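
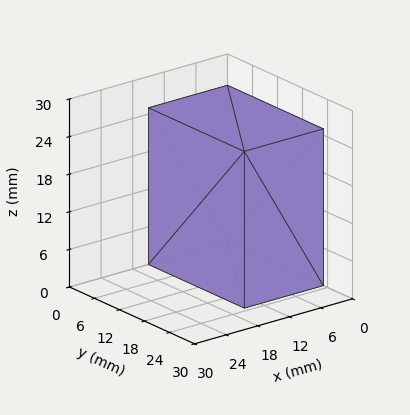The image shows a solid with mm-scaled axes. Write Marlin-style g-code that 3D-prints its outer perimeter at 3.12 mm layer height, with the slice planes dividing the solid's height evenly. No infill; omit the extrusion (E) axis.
Reading the render: the shape is a rectangular box, roughly 15 × 23 mm footprint and 25 mm tall (dimensions read to the nearest mm from the axis ticks). For the g-code, the solid's height is divided into equal slices at the stated Δz and each level perimeter traced with G1 moves after a G0 lift.

; perimeter-only toolpath
G21 ; units = mm
G90 ; absolute positioning
G28 ; home
; layer 1
G0 Z3.12
G0 X0.00 Y0.00
G1 X15.00 Y0.00
G1 X15.00 Y23.00
G1 X0.00 Y23.00
G1 X0.00 Y0.00
; layer 2
G0 Z6.25
G0 X0.00 Y0.00
G1 X15.00 Y0.00
G1 X15.00 Y23.00
G1 X0.00 Y23.00
G1 X0.00 Y0.00
; layer 3
G0 Z9.38
G0 X0.00 Y0.00
G1 X15.00 Y0.00
G1 X15.00 Y23.00
G1 X0.00 Y23.00
G1 X0.00 Y0.00
; layer 4
G0 Z12.50
G0 X0.00 Y0.00
G1 X15.00 Y0.00
G1 X15.00 Y23.00
G1 X0.00 Y23.00
G1 X0.00 Y0.00
; layer 5
G0 Z15.62
G0 X0.00 Y0.00
G1 X15.00 Y0.00
G1 X15.00 Y23.00
G1 X0.00 Y23.00
G1 X0.00 Y0.00
; layer 6
G0 Z18.75
G0 X0.00 Y0.00
G1 X15.00 Y0.00
G1 X15.00 Y23.00
G1 X0.00 Y23.00
G1 X0.00 Y0.00
; layer 7
G0 Z21.88
G0 X0.00 Y0.00
G1 X15.00 Y0.00
G1 X15.00 Y23.00
G1 X0.00 Y23.00
G1 X0.00 Y0.00
; layer 8
G0 Z25.00
G0 X0.00 Y0.00
G1 X15.00 Y0.00
G1 X15.00 Y23.00
G1 X0.00 Y23.00
G1 X0.00 Y0.00
M2 ; end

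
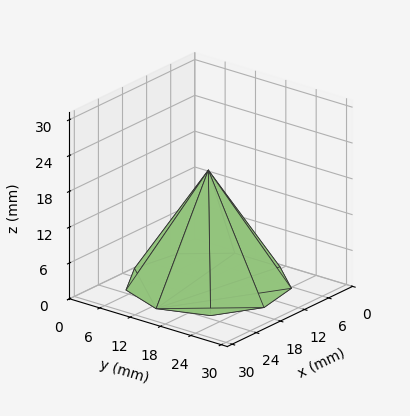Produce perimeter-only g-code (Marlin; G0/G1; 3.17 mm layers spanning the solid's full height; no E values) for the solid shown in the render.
Reading the render: the shape is a regular 9-sided pyramid, base circumscribed radius ≈ 13 mm, apex at z ≈ 19 mm (dimensions read to the nearest mm from the axis ticks). For the g-code, the solid's height is divided into equal slices at the stated Δz and each level perimeter traced with G1 moves after a G0 lift.

; perimeter-only toolpath
G21 ; units = mm
G90 ; absolute positioning
G28 ; home
; layer 1
G0 Z3.17
G0 X23.83 Y13.00
G1 X21.30 Y19.97
G1 X14.88 Y23.67
G1 X7.58 Y22.38
G1 X2.82 Y16.71
G1 X2.82 Y9.29
G1 X7.58 Y3.62
G1 X14.88 Y2.33
G1 X21.30 Y6.03
G1 X23.83 Y13.00
; layer 2
G0 Z6.33
G0 X21.67 Y13.00
G1 X19.64 Y18.57
G1 X14.51 Y21.53
G1 X8.67 Y20.51
G1 X4.85 Y15.97
G1 X4.85 Y10.03
G1 X8.67 Y5.49
G1 X14.51 Y4.47
G1 X19.64 Y7.43
G1 X21.67 Y13.00
; layer 3
G0 Z9.50
G0 X19.50 Y13.00
G1 X17.98 Y17.18
G1 X14.13 Y19.40
G1 X9.75 Y18.63
G1 X6.89 Y15.22
G1 X6.89 Y10.78
G1 X9.75 Y7.37
G1 X14.13 Y6.60
G1 X17.98 Y8.82
G1 X19.50 Y13.00
; layer 4
G0 Z12.67
G0 X17.33 Y13.00
G1 X16.32 Y15.79
G1 X13.75 Y17.27
G1 X10.83 Y16.75
G1 X8.93 Y14.48
G1 X8.93 Y11.52
G1 X10.83 Y9.25
G1 X13.75 Y8.73
G1 X16.32 Y10.21
G1 X17.33 Y13.00
; layer 5
G0 Z15.83
G0 X15.17 Y13.00
G1 X14.66 Y14.39
G1 X13.38 Y15.13
G1 X11.92 Y14.88
G1 X10.96 Y13.74
G1 X10.96 Y12.26
G1 X11.92 Y11.12
G1 X13.38 Y10.87
G1 X14.66 Y11.61
G1 X15.17 Y13.00
M2 ; end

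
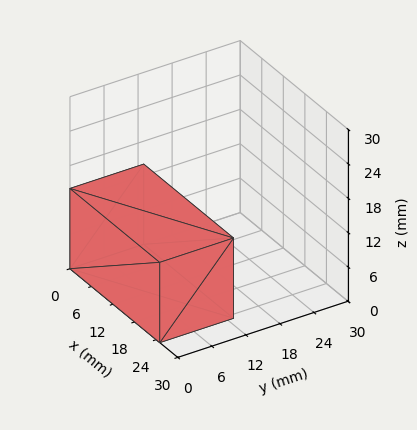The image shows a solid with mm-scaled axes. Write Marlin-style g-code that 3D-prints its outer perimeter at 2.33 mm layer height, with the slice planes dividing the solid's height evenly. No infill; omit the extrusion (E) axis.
Reading the render: the shape is a rectangular box, roughly 25 × 13 mm footprint and 14 mm tall (dimensions read to the nearest mm from the axis ticks). For the g-code, the solid's height is divided into equal slices at the stated Δz and each level perimeter traced with G1 moves after a G0 lift.

; perimeter-only toolpath
G21 ; units = mm
G90 ; absolute positioning
G28 ; home
; layer 1
G0 Z2.33
G0 X0.00 Y0.00
G1 X25.00 Y0.00
G1 X25.00 Y13.00
G1 X0.00 Y13.00
G1 X0.00 Y0.00
; layer 2
G0 Z4.67
G0 X0.00 Y0.00
G1 X25.00 Y0.00
G1 X25.00 Y13.00
G1 X0.00 Y13.00
G1 X0.00 Y0.00
; layer 3
G0 Z7.00
G0 X0.00 Y0.00
G1 X25.00 Y0.00
G1 X25.00 Y13.00
G1 X0.00 Y13.00
G1 X0.00 Y0.00
; layer 4
G0 Z9.33
G0 X0.00 Y0.00
G1 X25.00 Y0.00
G1 X25.00 Y13.00
G1 X0.00 Y13.00
G1 X0.00 Y0.00
; layer 5
G0 Z11.67
G0 X0.00 Y0.00
G1 X25.00 Y0.00
G1 X25.00 Y13.00
G1 X0.00 Y13.00
G1 X0.00 Y0.00
; layer 6
G0 Z14.00
G0 X0.00 Y0.00
G1 X25.00 Y0.00
G1 X25.00 Y13.00
G1 X0.00 Y13.00
G1 X0.00 Y0.00
M2 ; end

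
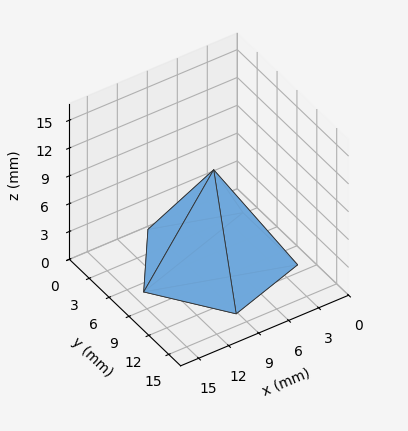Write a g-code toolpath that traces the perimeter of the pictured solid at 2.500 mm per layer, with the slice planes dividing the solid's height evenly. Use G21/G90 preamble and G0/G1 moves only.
Reading the render: the shape is a regular 5-sided pyramid, base circumscribed radius ≈ 7 mm, apex at z ≈ 10 mm (dimensions read to the nearest mm from the axis ticks). For the g-code, the solid's height is divided into equal slices at the stated Δz and each level perimeter traced with G1 moves after a G0 lift.

; perimeter-only toolpath
G21 ; units = mm
G90 ; absolute positioning
G28 ; home
; layer 1
G0 Z2.500
G0 X12.250 Y7.000
G1 X8.622 Y11.993
G1 X2.753 Y10.085
G1 X2.753 Y3.915
G1 X8.622 Y2.007
G1 X12.250 Y7.000
; layer 2
G0 Z5.000
G0 X10.500 Y7.000
G1 X8.082 Y10.329
G1 X4.168 Y9.057
G1 X4.168 Y4.943
G1 X8.082 Y3.671
G1 X10.500 Y7.000
; layer 3
G0 Z7.500
G0 X8.750 Y7.000
G1 X7.541 Y8.664
G1 X5.584 Y8.029
G1 X5.584 Y5.971
G1 X7.541 Y5.336
G1 X8.750 Y7.000
M2 ; end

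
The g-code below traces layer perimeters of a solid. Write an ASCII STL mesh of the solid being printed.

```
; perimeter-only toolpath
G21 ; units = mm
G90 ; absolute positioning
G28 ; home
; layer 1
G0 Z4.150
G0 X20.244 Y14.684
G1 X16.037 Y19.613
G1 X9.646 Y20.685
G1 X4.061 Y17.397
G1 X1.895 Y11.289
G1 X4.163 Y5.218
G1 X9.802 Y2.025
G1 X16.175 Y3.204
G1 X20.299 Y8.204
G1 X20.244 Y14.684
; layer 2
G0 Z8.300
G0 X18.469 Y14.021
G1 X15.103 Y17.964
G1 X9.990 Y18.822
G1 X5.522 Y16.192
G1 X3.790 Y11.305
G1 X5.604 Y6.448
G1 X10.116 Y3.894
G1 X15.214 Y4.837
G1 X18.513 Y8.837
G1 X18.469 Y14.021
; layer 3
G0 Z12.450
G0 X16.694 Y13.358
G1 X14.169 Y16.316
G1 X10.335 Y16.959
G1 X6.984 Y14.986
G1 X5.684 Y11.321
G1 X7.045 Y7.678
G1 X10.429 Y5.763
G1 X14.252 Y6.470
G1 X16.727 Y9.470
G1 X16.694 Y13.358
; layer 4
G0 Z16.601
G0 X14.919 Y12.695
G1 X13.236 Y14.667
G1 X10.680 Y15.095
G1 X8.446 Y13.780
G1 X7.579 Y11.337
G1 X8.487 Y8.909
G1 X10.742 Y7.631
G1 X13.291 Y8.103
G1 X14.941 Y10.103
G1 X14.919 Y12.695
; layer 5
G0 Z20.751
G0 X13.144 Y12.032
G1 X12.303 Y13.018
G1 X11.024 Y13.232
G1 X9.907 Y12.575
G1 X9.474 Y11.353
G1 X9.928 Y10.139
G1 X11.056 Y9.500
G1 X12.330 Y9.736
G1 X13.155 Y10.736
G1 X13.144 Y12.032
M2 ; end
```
solid part
  facet normal 0.0000 0.0000 -1.0000
    outer loop
      vertex 9.301 22.548 0.000
      vertex 16.970 21.262 0.000
      vertex 22.019 15.347 0.000
    endloop
  endfacet
  facet normal 0.0000 0.0000 -1.0000
    outer loop
      vertex 2.599 18.603 0.000
      vertex 9.301 22.548 0.000
      vertex 22.019 15.347 0.000
    endloop
  endfacet
  facet normal 0.0000 0.0000 -1.0000
    outer loop
      vertex 0.000 11.273 0.000
      vertex 2.599 18.603 0.000
      vertex 22.019 15.347 0.000
    endloop
  endfacet
  facet normal 0.0000 0.0000 -1.0000
    outer loop
      vertex 2.722 3.988 0.000
      vertex 0.000 11.273 0.000
      vertex 22.019 15.347 0.000
    endloop
  endfacet
  facet normal 0.0000 0.0000 -1.0000
    outer loop
      vertex 9.489 0.156 0.000
      vertex 2.722 3.988 0.000
      vertex 22.019 15.347 0.000
    endloop
  endfacet
  facet normal 0.0000 0.0000 -1.0000
    outer loop
      vertex 17.136 1.571 0.000
      vertex 9.489 0.156 0.000
      vertex 22.019 15.347 0.000
    endloop
  endfacet
  facet normal 0.0000 0.0000 -1.0000
    outer loop
      vertex 22.085 7.571 0.000
      vertex 17.136 1.571 0.000
      vertex 22.019 15.347 0.000
    endloop
  endfacet
  facet normal 0.6990 0.5966 0.3943
    outer loop
      vertex 22.019 15.347 0.000
      vertex 16.970 21.262 0.000
      vertex 11.369 11.369 24.901
    endloop
  endfacet
  facet normal 0.1520 0.9063 0.3943
    outer loop
      vertex 16.970 21.262 0.000
      vertex 9.301 22.548 0.000
      vertex 11.369 11.369 24.901
    endloop
  endfacet
  facet normal -0.4662 0.7920 0.3943
    outer loop
      vertex 9.301 22.548 0.000
      vertex 2.599 18.603 0.000
      vertex 11.369 11.369 24.901
    endloop
  endfacet
  facet normal -0.8662 0.3071 0.3943
    outer loop
      vertex 2.599 18.603 0.000
      vertex 0.000 11.273 0.000
      vertex 11.369 11.369 24.901
    endloop
  endfacet
  facet normal -0.8609 -0.3217 0.3943
    outer loop
      vertex 0.000 11.273 0.000
      vertex 2.722 3.988 0.000
      vertex 11.369 11.369 24.901
    endloop
  endfacet
  facet normal -0.4528 -0.7997 0.3943
    outer loop
      vertex 2.722 3.988 0.000
      vertex 9.489 0.156 0.000
      vertex 11.369 11.369 24.901
    endloop
  endfacet
  facet normal 0.1672 -0.9036 0.3943
    outer loop
      vertex 9.489 0.156 0.000
      vertex 17.136 1.571 0.000
      vertex 11.369 11.369 24.901
    endloop
  endfacet
  facet normal 0.7089 -0.5848 0.3943
    outer loop
      vertex 17.136 1.571 0.000
      vertex 22.085 7.571 0.000
      vertex 11.369 11.369 24.901
    endloop
  endfacet
  facet normal 0.9190 0.0078 0.3943
    outer loop
      vertex 22.085 7.571 0.000
      vertex 22.019 15.347 0.000
      vertex 11.369 11.369 24.901
    endloop
  endfacet
endsolid part

The G0 Z moves step by Δz≈4.150 mm. The G1 loops shrink linearly with z, so the solid tapers from its base footprint up to z≈24.9. Closing with a flat bottom cap and the tapered top and triangulating gives 16 facets — a regular 9-sided pyramid, base circumscribed radius ≈ 11.4 mm, apex at z ≈ 24.9 mm.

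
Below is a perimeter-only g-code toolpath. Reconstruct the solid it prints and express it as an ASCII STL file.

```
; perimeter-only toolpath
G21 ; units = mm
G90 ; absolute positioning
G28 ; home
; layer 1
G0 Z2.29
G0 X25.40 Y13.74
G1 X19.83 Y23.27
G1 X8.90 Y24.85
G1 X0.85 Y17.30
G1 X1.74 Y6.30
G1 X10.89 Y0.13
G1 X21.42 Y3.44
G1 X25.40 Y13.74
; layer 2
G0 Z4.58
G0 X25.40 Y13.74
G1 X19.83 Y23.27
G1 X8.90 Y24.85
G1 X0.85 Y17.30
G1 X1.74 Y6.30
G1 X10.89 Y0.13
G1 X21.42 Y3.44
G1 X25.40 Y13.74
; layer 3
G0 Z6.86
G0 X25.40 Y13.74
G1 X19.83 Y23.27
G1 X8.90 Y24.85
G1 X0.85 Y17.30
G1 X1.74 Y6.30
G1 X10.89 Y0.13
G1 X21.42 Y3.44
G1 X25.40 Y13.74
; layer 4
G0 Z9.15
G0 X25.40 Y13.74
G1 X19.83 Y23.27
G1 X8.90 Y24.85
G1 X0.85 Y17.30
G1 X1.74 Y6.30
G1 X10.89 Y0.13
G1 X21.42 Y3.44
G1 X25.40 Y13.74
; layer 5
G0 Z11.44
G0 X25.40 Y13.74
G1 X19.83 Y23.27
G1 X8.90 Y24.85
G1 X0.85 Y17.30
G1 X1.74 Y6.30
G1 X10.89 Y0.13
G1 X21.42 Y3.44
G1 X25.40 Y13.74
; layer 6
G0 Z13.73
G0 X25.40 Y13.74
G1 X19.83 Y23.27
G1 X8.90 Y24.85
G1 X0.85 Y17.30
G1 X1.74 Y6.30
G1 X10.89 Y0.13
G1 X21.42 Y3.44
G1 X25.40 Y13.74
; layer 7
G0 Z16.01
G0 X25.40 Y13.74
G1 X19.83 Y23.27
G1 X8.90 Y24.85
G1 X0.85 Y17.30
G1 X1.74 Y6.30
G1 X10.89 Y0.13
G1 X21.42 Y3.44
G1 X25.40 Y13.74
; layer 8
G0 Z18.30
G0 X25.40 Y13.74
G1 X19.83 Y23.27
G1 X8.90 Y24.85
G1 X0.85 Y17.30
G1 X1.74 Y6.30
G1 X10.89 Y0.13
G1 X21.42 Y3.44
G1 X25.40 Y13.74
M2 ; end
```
solid part
  facet normal 0.0000 0.0000 -1.0000
    outer loop
      vertex 8.90 24.85 0.00
      vertex 19.83 23.27 0.00
      vertex 25.40 13.74 0.00
    endloop
  endfacet
  facet normal 0.0000 0.0000 -1.0000
    outer loop
      vertex 0.85 17.30 0.00
      vertex 8.90 24.85 0.00
      vertex 25.40 13.74 0.00
    endloop
  endfacet
  facet normal 0.0000 0.0000 -1.0000
    outer loop
      vertex 1.74 6.30 0.00
      vertex 0.85 17.30 0.00
      vertex 25.40 13.74 0.00
    endloop
  endfacet
  facet normal 0.0000 0.0000 -1.0000
    outer loop
      vertex 10.89 0.13 0.00
      vertex 1.74 6.30 0.00
      vertex 25.40 13.74 0.00
    endloop
  endfacet
  facet normal 0.0000 0.0000 -1.0000
    outer loop
      vertex 21.42 3.44 0.00
      vertex 10.89 0.13 0.00
      vertex 25.40 13.74 0.00
    endloop
  endfacet
  facet normal 0.0000 0.0000 1.0000
    outer loop
      vertex 25.40 13.74 18.30
      vertex 19.83 23.27 18.30
      vertex 8.90 24.85 18.30
    endloop
  endfacet
  facet normal 0.0000 0.0000 1.0000
    outer loop
      vertex 25.40 13.74 18.30
      vertex 8.90 24.85 18.30
      vertex 0.85 17.30 18.30
    endloop
  endfacet
  facet normal 0.0000 0.0000 1.0000
    outer loop
      vertex 25.40 13.74 18.30
      vertex 0.85 17.30 18.30
      vertex 1.74 6.30 18.30
    endloop
  endfacet
  facet normal 0.0000 0.0000 1.0000
    outer loop
      vertex 25.40 13.74 18.30
      vertex 1.74 6.30 18.30
      vertex 10.89 0.13 18.30
    endloop
  endfacet
  facet normal 0.0000 0.0000 1.0000
    outer loop
      vertex 25.40 13.74 18.30
      vertex 10.89 0.13 18.30
      vertex 21.42 3.44 18.30
    endloop
  endfacet
  facet normal 0.8634 0.5046 0.0000
    outer loop
      vertex 25.40 13.74 0.00
      vertex 19.83 23.27 0.00
      vertex 19.83 23.27 18.30
    endloop
  endfacet
  facet normal 0.8634 0.5046 0.0000
    outer loop
      vertex 25.40 13.74 0.00
      vertex 19.83 23.27 18.30
      vertex 25.40 13.74 18.30
    endloop
  endfacet
  facet normal 0.1431 0.9897 0.0000
    outer loop
      vertex 19.83 23.27 0.00
      vertex 8.90 24.85 0.00
      vertex 8.90 24.85 18.30
    endloop
  endfacet
  facet normal 0.1431 0.9897 0.0000
    outer loop
      vertex 19.83 23.27 0.00
      vertex 8.90 24.85 18.30
      vertex 19.83 23.27 18.30
    endloop
  endfacet
  facet normal -0.6841 0.7294 0.0000
    outer loop
      vertex 8.90 24.85 0.00
      vertex 0.85 17.30 0.00
      vertex 0.85 17.30 18.30
    endloop
  endfacet
  facet normal -0.6841 0.7294 0.0000
    outer loop
      vertex 8.90 24.85 0.00
      vertex 0.85 17.30 18.30
      vertex 8.90 24.85 18.30
    endloop
  endfacet
  facet normal -0.9967 -0.0806 0.0000
    outer loop
      vertex 0.85 17.30 0.00
      vertex 1.74 6.30 0.00
      vertex 1.74 6.30 18.30
    endloop
  endfacet
  facet normal -0.9967 -0.0806 0.0000
    outer loop
      vertex 0.85 17.30 0.00
      vertex 1.74 6.30 18.30
      vertex 0.85 17.30 18.30
    endloop
  endfacet
  facet normal -0.5591 -0.8291 0.0000
    outer loop
      vertex 1.74 6.30 0.00
      vertex 10.89 0.13 0.00
      vertex 10.89 0.13 18.30
    endloop
  endfacet
  facet normal -0.5591 -0.8291 0.0000
    outer loop
      vertex 1.74 6.30 0.00
      vertex 10.89 0.13 18.30
      vertex 1.74 6.30 18.30
    endloop
  endfacet
  facet normal 0.2999 -0.9540 0.0000
    outer loop
      vertex 10.89 0.13 0.00
      vertex 21.42 3.44 0.00
      vertex 21.42 3.44 18.30
    endloop
  endfacet
  facet normal 0.2999 -0.9540 0.0000
    outer loop
      vertex 10.89 0.13 0.00
      vertex 21.42 3.44 18.30
      vertex 10.89 0.13 18.30
    endloop
  endfacet
  facet normal 0.9328 -0.3604 0.0000
    outer loop
      vertex 21.42 3.44 0.00
      vertex 25.40 13.74 0.00
      vertex 25.40 13.74 18.30
    endloop
  endfacet
  facet normal 0.9328 -0.3604 0.0000
    outer loop
      vertex 21.42 3.44 0.00
      vertex 25.40 13.74 18.30
      vertex 21.42 3.44 18.30
    endloop
  endfacet
endsolid part

The G0 Z moves step by Δz≈2.29 mm. Every layer's G1 loop is the same polygon, so the solid is a straight extrusion of it from z=0 to z≈18.3. Closing with flat bottom and top caps and triangulating gives 24 facets — a regular 7-sided prism (a cylinder approximated with 7 flat sides), circumscribed radius ≈ 12.7 mm, height ≈ 18.3 mm.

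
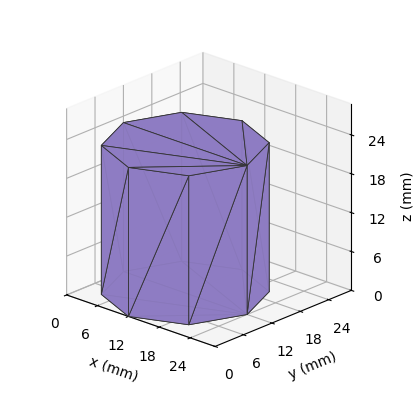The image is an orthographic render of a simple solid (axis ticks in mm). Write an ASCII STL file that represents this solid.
Reading the render: the shape is a regular 8-sided prism (a cylinder approximated with 8 flat sides), circumscribed radius ≈ 12 mm, height ≈ 23 mm (dimensions read to the nearest mm from the axis ticks). For the STL, each face is triangulated and given an outward normal.

solid part
  facet normal 0.0000 0.0000 -1.0000
    outer loop
      vertex 12.00 24.00 0.00
      vertex 20.49 20.49 0.00
      vertex 24.00 12.00 0.00
    endloop
  endfacet
  facet normal 0.0000 0.0000 -1.0000
    outer loop
      vertex 3.51 20.49 0.00
      vertex 12.00 24.00 0.00
      vertex 24.00 12.00 0.00
    endloop
  endfacet
  facet normal 0.0000 0.0000 -1.0000
    outer loop
      vertex 0.00 12.00 0.00
      vertex 3.51 20.49 0.00
      vertex 24.00 12.00 0.00
    endloop
  endfacet
  facet normal 0.0000 0.0000 -1.0000
    outer loop
      vertex 3.51 3.51 0.00
      vertex 0.00 12.00 0.00
      vertex 24.00 12.00 0.00
    endloop
  endfacet
  facet normal 0.0000 0.0000 -1.0000
    outer loop
      vertex 12.00 0.00 0.00
      vertex 3.51 3.51 0.00
      vertex 24.00 12.00 0.00
    endloop
  endfacet
  facet normal 0.0000 0.0000 -1.0000
    outer loop
      vertex 20.49 3.51 0.00
      vertex 12.00 0.00 0.00
      vertex 24.00 12.00 0.00
    endloop
  endfacet
  facet normal 0.0000 0.0000 1.0000
    outer loop
      vertex 24.00 12.00 23.00
      vertex 20.49 20.49 23.00
      vertex 12.00 24.00 23.00
    endloop
  endfacet
  facet normal 0.0000 0.0000 1.0000
    outer loop
      vertex 24.00 12.00 23.00
      vertex 12.00 24.00 23.00
      vertex 3.51 20.49 23.00
    endloop
  endfacet
  facet normal 0.0000 0.0000 1.0000
    outer loop
      vertex 24.00 12.00 23.00
      vertex 3.51 20.49 23.00
      vertex 0.00 12.00 23.00
    endloop
  endfacet
  facet normal 0.0000 0.0000 1.0000
    outer loop
      vertex 24.00 12.00 23.00
      vertex 0.00 12.00 23.00
      vertex 3.51 3.51 23.00
    endloop
  endfacet
  facet normal 0.0000 0.0000 1.0000
    outer loop
      vertex 24.00 12.00 23.00
      vertex 3.51 3.51 23.00
      vertex 12.00 0.00 23.00
    endloop
  endfacet
  facet normal 0.0000 0.0000 1.0000
    outer loop
      vertex 24.00 12.00 23.00
      vertex 12.00 0.00 23.00
      vertex 20.49 3.51 23.00
    endloop
  endfacet
  facet normal 0.9241 0.3821 0.0000
    outer loop
      vertex 24.00 12.00 0.00
      vertex 20.49 20.49 0.00
      vertex 20.49 20.49 23.00
    endloop
  endfacet
  facet normal 0.9241 0.3821 0.0000
    outer loop
      vertex 24.00 12.00 0.00
      vertex 20.49 20.49 23.00
      vertex 24.00 12.00 23.00
    endloop
  endfacet
  facet normal 0.3821 0.9241 0.0000
    outer loop
      vertex 20.49 20.49 0.00
      vertex 12.00 24.00 0.00
      vertex 12.00 24.00 23.00
    endloop
  endfacet
  facet normal 0.3821 0.9241 0.0000
    outer loop
      vertex 20.49 20.49 0.00
      vertex 12.00 24.00 23.00
      vertex 20.49 20.49 23.00
    endloop
  endfacet
  facet normal -0.3821 0.9241 0.0000
    outer loop
      vertex 12.00 24.00 0.00
      vertex 3.51 20.49 0.00
      vertex 3.51 20.49 23.00
    endloop
  endfacet
  facet normal -0.3821 0.9241 0.0000
    outer loop
      vertex 12.00 24.00 0.00
      vertex 3.51 20.49 23.00
      vertex 12.00 24.00 23.00
    endloop
  endfacet
  facet normal -0.9241 0.3821 0.0000
    outer loop
      vertex 3.51 20.49 0.00
      vertex 0.00 12.00 0.00
      vertex 0.00 12.00 23.00
    endloop
  endfacet
  facet normal -0.9241 0.3821 0.0000
    outer loop
      vertex 3.51 20.49 0.00
      vertex 0.00 12.00 23.00
      vertex 3.51 20.49 23.00
    endloop
  endfacet
  facet normal -0.9241 -0.3821 0.0000
    outer loop
      vertex 0.00 12.00 0.00
      vertex 3.51 3.51 0.00
      vertex 3.51 3.51 23.00
    endloop
  endfacet
  facet normal -0.9241 -0.3821 0.0000
    outer loop
      vertex 0.00 12.00 0.00
      vertex 3.51 3.51 23.00
      vertex 0.00 12.00 23.00
    endloop
  endfacet
  facet normal -0.3821 -0.9241 0.0000
    outer loop
      vertex 3.51 3.51 0.00
      vertex 12.00 0.00 0.00
      vertex 12.00 0.00 23.00
    endloop
  endfacet
  facet normal -0.3821 -0.9241 0.0000
    outer loop
      vertex 3.51 3.51 0.00
      vertex 12.00 0.00 23.00
      vertex 3.51 3.51 23.00
    endloop
  endfacet
  facet normal 0.3821 -0.9241 0.0000
    outer loop
      vertex 12.00 0.00 0.00
      vertex 20.49 3.51 0.00
      vertex 20.49 3.51 23.00
    endloop
  endfacet
  facet normal 0.3821 -0.9241 0.0000
    outer loop
      vertex 12.00 0.00 0.00
      vertex 20.49 3.51 23.00
      vertex 12.00 0.00 23.00
    endloop
  endfacet
  facet normal 0.9241 -0.3821 0.0000
    outer loop
      vertex 20.49 3.51 0.00
      vertex 24.00 12.00 0.00
      vertex 24.00 12.00 23.00
    endloop
  endfacet
  facet normal 0.9241 -0.3821 0.0000
    outer loop
      vertex 20.49 3.51 0.00
      vertex 24.00 12.00 23.00
      vertex 20.49 3.51 23.00
    endloop
  endfacet
endsolid part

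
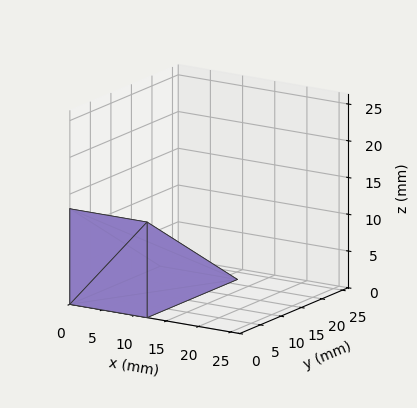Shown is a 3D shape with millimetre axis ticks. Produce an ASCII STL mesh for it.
Reading the render: the shape is a wedge (ramp): 12 × 22 mm base, rising to 13 mm along the y=0 edge and sloping linearly to z=0 at y=22 (dimensions read to the nearest mm from the axis ticks). For the STL, each face is triangulated and given an outward normal.

solid part
  facet normal 0.0000 0.0000 -1.0000
    outer loop
      vertex 12.00 22.00 0.00
      vertex 12.00 0.00 0.00
      vertex 0.00 0.00 0.00
    endloop
  endfacet
  facet normal 0.0000 0.0000 -1.0000
    outer loop
      vertex 0.00 22.00 0.00
      vertex 12.00 22.00 0.00
      vertex 0.00 0.00 0.00
    endloop
  endfacet
  facet normal 0.0000 -1.0000 0.0000
    outer loop
      vertex 0.00 0.00 0.00
      vertex 12.00 0.00 0.00
      vertex 12.00 0.00 13.00
    endloop
  endfacet
  facet normal 0.0000 -1.0000 0.0000
    outer loop
      vertex 0.00 0.00 0.00
      vertex 12.00 0.00 13.00
      vertex 0.00 0.00 13.00
    endloop
  endfacet
  facet normal 0.0000 0.5087 0.8609
    outer loop
      vertex 0.00 0.00 13.00
      vertex 12.00 0.00 13.00
      vertex 12.00 22.00 0.00
    endloop
  endfacet
  facet normal 0.0000 0.5087 0.8609
    outer loop
      vertex 0.00 0.00 13.00
      vertex 12.00 22.00 0.00
      vertex 0.00 22.00 0.00
    endloop
  endfacet
  facet normal -1.0000 0.0000 0.0000
    outer loop
      vertex 0.00 0.00 13.00
      vertex 0.00 22.00 0.00
      vertex 0.00 0.00 0.00
    endloop
  endfacet
  facet normal 1.0000 0.0000 0.0000
    outer loop
      vertex 12.00 0.00 0.00
      vertex 12.00 22.00 0.00
      vertex 12.00 0.00 13.00
    endloop
  endfacet
endsolid part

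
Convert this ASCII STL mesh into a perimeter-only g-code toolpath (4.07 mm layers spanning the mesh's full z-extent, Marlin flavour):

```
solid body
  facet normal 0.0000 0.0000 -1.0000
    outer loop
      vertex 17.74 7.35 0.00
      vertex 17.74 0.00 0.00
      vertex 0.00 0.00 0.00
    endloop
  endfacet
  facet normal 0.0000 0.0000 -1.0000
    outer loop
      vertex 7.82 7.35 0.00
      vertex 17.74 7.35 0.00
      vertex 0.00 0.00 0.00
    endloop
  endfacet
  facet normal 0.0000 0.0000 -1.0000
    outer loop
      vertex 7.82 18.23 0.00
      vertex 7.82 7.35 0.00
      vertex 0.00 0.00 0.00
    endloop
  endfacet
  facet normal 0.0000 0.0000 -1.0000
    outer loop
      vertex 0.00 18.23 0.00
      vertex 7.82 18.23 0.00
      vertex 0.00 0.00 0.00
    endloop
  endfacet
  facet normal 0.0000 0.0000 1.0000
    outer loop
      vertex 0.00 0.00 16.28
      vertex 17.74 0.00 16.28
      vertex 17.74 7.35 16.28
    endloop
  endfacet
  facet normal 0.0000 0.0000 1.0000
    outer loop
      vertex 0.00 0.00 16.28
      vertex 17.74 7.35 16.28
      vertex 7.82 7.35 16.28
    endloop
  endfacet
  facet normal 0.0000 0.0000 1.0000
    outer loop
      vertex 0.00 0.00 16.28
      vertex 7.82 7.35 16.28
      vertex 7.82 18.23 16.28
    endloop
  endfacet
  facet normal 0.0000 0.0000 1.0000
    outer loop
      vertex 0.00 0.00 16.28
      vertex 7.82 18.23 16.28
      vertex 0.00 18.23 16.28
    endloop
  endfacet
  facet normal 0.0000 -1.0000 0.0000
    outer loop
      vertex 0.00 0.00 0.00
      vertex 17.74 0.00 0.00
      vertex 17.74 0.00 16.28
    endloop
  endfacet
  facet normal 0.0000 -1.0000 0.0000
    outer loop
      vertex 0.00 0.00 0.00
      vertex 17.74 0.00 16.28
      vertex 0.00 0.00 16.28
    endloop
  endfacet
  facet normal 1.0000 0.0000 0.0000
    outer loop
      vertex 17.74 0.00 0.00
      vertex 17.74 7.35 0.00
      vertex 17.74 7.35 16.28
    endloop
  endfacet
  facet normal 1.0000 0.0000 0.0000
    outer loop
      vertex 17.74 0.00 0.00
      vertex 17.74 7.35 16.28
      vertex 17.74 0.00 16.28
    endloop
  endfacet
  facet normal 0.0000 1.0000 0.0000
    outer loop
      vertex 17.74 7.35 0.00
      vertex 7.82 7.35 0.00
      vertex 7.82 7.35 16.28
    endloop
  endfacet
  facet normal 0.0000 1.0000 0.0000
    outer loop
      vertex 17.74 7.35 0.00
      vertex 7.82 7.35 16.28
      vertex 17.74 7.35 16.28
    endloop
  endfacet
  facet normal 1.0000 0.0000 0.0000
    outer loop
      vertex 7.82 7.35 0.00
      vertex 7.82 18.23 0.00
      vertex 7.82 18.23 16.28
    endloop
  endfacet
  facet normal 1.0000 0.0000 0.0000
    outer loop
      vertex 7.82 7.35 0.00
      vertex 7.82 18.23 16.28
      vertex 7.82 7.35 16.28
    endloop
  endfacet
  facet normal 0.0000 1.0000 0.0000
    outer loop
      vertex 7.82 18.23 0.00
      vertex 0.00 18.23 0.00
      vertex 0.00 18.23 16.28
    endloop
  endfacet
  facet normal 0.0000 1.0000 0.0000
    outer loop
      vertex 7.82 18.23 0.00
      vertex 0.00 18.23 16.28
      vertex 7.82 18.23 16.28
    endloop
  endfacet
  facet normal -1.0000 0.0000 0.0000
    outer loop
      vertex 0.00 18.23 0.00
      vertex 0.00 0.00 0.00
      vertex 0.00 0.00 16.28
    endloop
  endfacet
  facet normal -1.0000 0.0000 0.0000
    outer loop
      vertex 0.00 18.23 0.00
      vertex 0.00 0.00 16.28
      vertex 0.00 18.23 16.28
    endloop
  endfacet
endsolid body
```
; perimeter-only toolpath
G21 ; units = mm
G90 ; absolute positioning
G28 ; home
; layer 1
G0 Z4.07
G0 X0.00 Y0.00
G1 X17.74 Y0.00
G1 X17.74 Y7.35
G1 X7.82 Y7.35
G1 X7.82 Y18.23
G1 X0.00 Y18.23
G1 X0.00 Y0.00
; layer 2
G0 Z8.14
G0 X0.00 Y0.00
G1 X17.74 Y0.00
G1 X17.74 Y7.35
G1 X7.82 Y7.35
G1 X7.82 Y18.23
G1 X0.00 Y18.23
G1 X0.00 Y0.00
; layer 3
G0 Z12.21
G0 X0.00 Y0.00
G1 X17.74 Y0.00
G1 X17.74 Y7.35
G1 X7.82 Y7.35
G1 X7.82 Y18.23
G1 X0.00 Y18.23
G1 X0.00 Y0.00
; layer 4
G0 Z16.28
G0 X0.00 Y0.00
G1 X17.74 Y0.00
G1 X17.74 Y7.35
G1 X7.82 Y7.35
G1 X7.82 Y18.23
G1 X0.00 Y18.23
G1 X0.00 Y0.00
M2 ; end

The solid is an L-shaped prism: outer 17.7 × 18.2 mm, arm thicknesses ≈ 7.35 mm (horizontal) and 7.82 mm (vertical), extruded 16.3 mm in z. Slicing at Δz = 4.07 mm — 4 equal slices spanning the solid's height, so layer i sits at z = i·h/4 — gives 4 non-empty perimeters. Each is a 6-segment closed polygon; G0 lifts to the layer z and rapids to the start vertex, then G1 traces the edges.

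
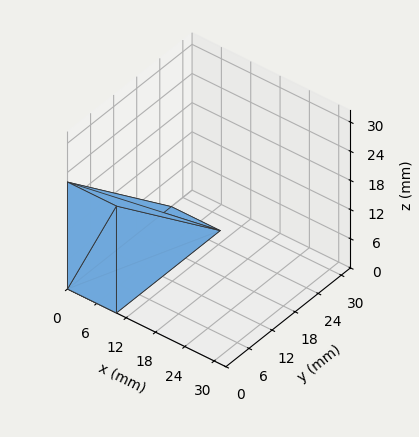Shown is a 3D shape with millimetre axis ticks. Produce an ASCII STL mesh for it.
Reading the render: the shape is a wedge (ramp): 10 × 27 mm base, rising to 22 mm along the y=0 edge and sloping linearly to z=0 at y=27 (dimensions read to the nearest mm from the axis ticks). For the STL, each face is triangulated and given an outward normal.

solid part
  facet normal 0.0000 0.0000 -1.0000
    outer loop
      vertex 10.000 27.000 0.000
      vertex 10.000 0.000 0.000
      vertex 0.000 0.000 0.000
    endloop
  endfacet
  facet normal 0.0000 0.0000 -1.0000
    outer loop
      vertex 0.000 27.000 0.000
      vertex 10.000 27.000 0.000
      vertex 0.000 0.000 0.000
    endloop
  endfacet
  facet normal 0.0000 -1.0000 0.0000
    outer loop
      vertex 0.000 0.000 0.000
      vertex 10.000 0.000 0.000
      vertex 10.000 0.000 22.000
    endloop
  endfacet
  facet normal 0.0000 -1.0000 0.0000
    outer loop
      vertex 0.000 0.000 0.000
      vertex 10.000 0.000 22.000
      vertex 0.000 0.000 22.000
    endloop
  endfacet
  facet normal 0.0000 0.6317 0.7752
    outer loop
      vertex 0.000 0.000 22.000
      vertex 10.000 0.000 22.000
      vertex 10.000 27.000 0.000
    endloop
  endfacet
  facet normal 0.0000 0.6317 0.7752
    outer loop
      vertex 0.000 0.000 22.000
      vertex 10.000 27.000 0.000
      vertex 0.000 27.000 0.000
    endloop
  endfacet
  facet normal -1.0000 0.0000 0.0000
    outer loop
      vertex 0.000 0.000 22.000
      vertex 0.000 27.000 0.000
      vertex 0.000 0.000 0.000
    endloop
  endfacet
  facet normal 1.0000 0.0000 0.0000
    outer loop
      vertex 10.000 0.000 0.000
      vertex 10.000 27.000 0.000
      vertex 10.000 0.000 22.000
    endloop
  endfacet
endsolid part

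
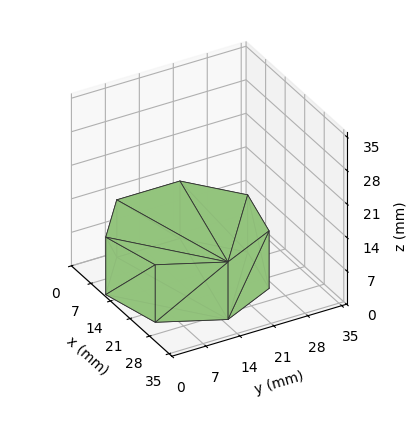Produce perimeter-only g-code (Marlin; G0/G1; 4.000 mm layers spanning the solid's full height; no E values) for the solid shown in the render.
Reading the render: the shape is a regular 7-sided prism (a cylinder approximated with 7 flat sides), circumscribed radius ≈ 15 mm, height ≈ 12 mm (dimensions read to the nearest mm from the axis ticks). For the g-code, the solid's height is divided into equal slices at the stated Δz and each level perimeter traced with G1 moves after a G0 lift.

; perimeter-only toolpath
G21 ; units = mm
G90 ; absolute positioning
G28 ; home
; layer 1
G0 Z4.000
G0 X30.000 Y15.000
G1 X24.352 Y26.727
G1 X11.662 Y29.624
G1 X1.485 Y21.508
G1 X1.485 Y8.492
G1 X11.662 Y0.376
G1 X24.352 Y3.273
G1 X30.000 Y15.000
; layer 2
G0 Z8.000
G0 X30.000 Y15.000
G1 X24.352 Y26.727
G1 X11.662 Y29.624
G1 X1.485 Y21.508
G1 X1.485 Y8.492
G1 X11.662 Y0.376
G1 X24.352 Y3.273
G1 X30.000 Y15.000
; layer 3
G0 Z12.000
G0 X30.000 Y15.000
G1 X24.352 Y26.727
G1 X11.662 Y29.624
G1 X1.485 Y21.508
G1 X1.485 Y8.492
G1 X11.662 Y0.376
G1 X24.352 Y3.273
G1 X30.000 Y15.000
M2 ; end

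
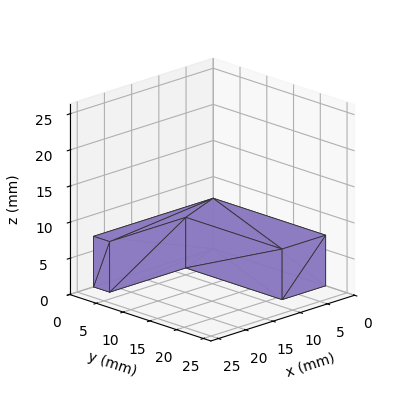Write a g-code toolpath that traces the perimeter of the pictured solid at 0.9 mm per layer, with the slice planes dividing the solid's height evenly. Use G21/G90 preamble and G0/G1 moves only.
Reading the render: the shape is an L-shaped prism: outer 22 × 21 mm, arm thicknesses ≈ 3 mm (horizontal) and 8 mm (vertical), extruded 7 mm in z (dimensions read to the nearest mm from the axis ticks). For the g-code, the solid's height is divided into equal slices at the stated Δz and each level perimeter traced with G1 moves after a G0 lift.

; perimeter-only toolpath
G21 ; units = mm
G90 ; absolute positioning
G28 ; home
; layer 1
G0 Z0.9
G0 X0.0 Y0.0
G1 X22.0 Y0.0
G1 X22.0 Y3.0
G1 X8.0 Y3.0
G1 X8.0 Y21.0
G1 X0.0 Y21.0
G1 X0.0 Y0.0
; layer 2
G0 Z1.8
G0 X0.0 Y0.0
G1 X22.0 Y0.0
G1 X22.0 Y3.0
G1 X8.0 Y3.0
G1 X8.0 Y21.0
G1 X0.0 Y21.0
G1 X0.0 Y0.0
; layer 3
G0 Z2.6
G0 X0.0 Y0.0
G1 X22.0 Y0.0
G1 X22.0 Y3.0
G1 X8.0 Y3.0
G1 X8.0 Y21.0
G1 X0.0 Y21.0
G1 X0.0 Y0.0
; layer 4
G0 Z3.5
G0 X0.0 Y0.0
G1 X22.0 Y0.0
G1 X22.0 Y3.0
G1 X8.0 Y3.0
G1 X8.0 Y21.0
G1 X0.0 Y21.0
G1 X0.0 Y0.0
; layer 5
G0 Z4.4
G0 X0.0 Y0.0
G1 X22.0 Y0.0
G1 X22.0 Y3.0
G1 X8.0 Y3.0
G1 X8.0 Y21.0
G1 X0.0 Y21.0
G1 X0.0 Y0.0
; layer 6
G0 Z5.2
G0 X0.0 Y0.0
G1 X22.0 Y0.0
G1 X22.0 Y3.0
G1 X8.0 Y3.0
G1 X8.0 Y21.0
G1 X0.0 Y21.0
G1 X0.0 Y0.0
; layer 7
G0 Z6.1
G0 X0.0 Y0.0
G1 X22.0 Y0.0
G1 X22.0 Y3.0
G1 X8.0 Y3.0
G1 X8.0 Y21.0
G1 X0.0 Y21.0
G1 X0.0 Y0.0
; layer 8
G0 Z7.0
G0 X0.0 Y0.0
G1 X22.0 Y0.0
G1 X22.0 Y3.0
G1 X8.0 Y3.0
G1 X8.0 Y21.0
G1 X0.0 Y21.0
G1 X0.0 Y0.0
M2 ; end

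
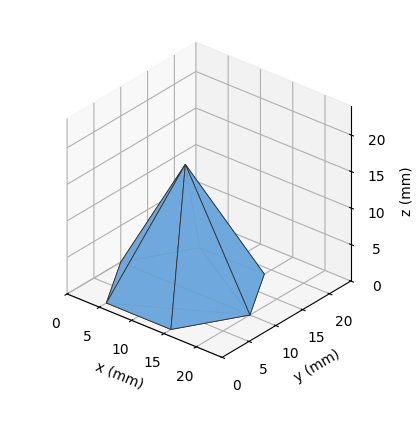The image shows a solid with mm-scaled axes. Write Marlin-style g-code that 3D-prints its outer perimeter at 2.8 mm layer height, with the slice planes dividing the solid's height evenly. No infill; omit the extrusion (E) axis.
Reading the render: the shape is a regular 6-sided pyramid, base circumscribed radius ≈ 10 mm, apex at z ≈ 17 mm (dimensions read to the nearest mm from the axis ticks). For the g-code, the solid's height is divided into equal slices at the stated Δz and each level perimeter traced with G1 moves after a G0 lift.

; perimeter-only toolpath
G21 ; units = mm
G90 ; absolute positioning
G28 ; home
; layer 1
G0 Z2.8
G0 X18.3 Y10.0
G1 X14.2 Y17.2
G1 X5.8 Y17.2
G1 X1.7 Y10.0
G1 X5.8 Y2.8
G1 X14.2 Y2.8
G1 X18.3 Y10.0
; layer 2
G0 Z5.7
G0 X16.7 Y10.0
G1 X13.3 Y15.8
G1 X6.7 Y15.8
G1 X3.3 Y10.0
G1 X6.7 Y4.2
G1 X13.3 Y4.2
G1 X16.7 Y10.0
; layer 3
G0 Z8.5
G0 X15.0 Y10.0
G1 X12.5 Y14.3
G1 X7.5 Y14.3
G1 X5.0 Y10.0
G1 X7.5 Y5.7
G1 X12.5 Y5.7
G1 X15.0 Y10.0
; layer 4
G0 Z11.3
G0 X13.3 Y10.0
G1 X11.7 Y12.9
G1 X8.3 Y12.9
G1 X6.7 Y10.0
G1 X8.3 Y7.1
G1 X11.7 Y7.1
G1 X13.3 Y10.0
; layer 5
G0 Z14.2
G0 X11.7 Y10.0
G1 X10.8 Y11.4
G1 X9.2 Y11.4
G1 X8.3 Y10.0
G1 X9.2 Y8.6
G1 X10.8 Y8.6
G1 X11.7 Y10.0
M2 ; end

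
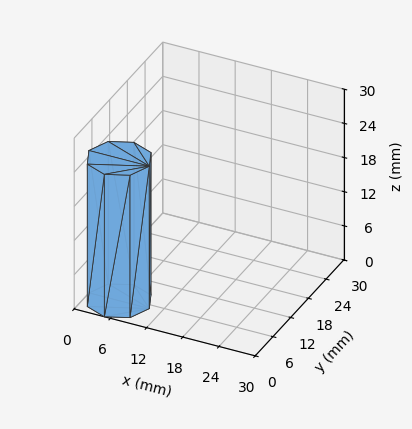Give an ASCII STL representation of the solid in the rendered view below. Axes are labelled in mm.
Reading the render: the shape is a regular 8-sided prism (a cylinder approximated with 8 flat sides), circumscribed radius ≈ 5 mm, height ≈ 25 mm (dimensions read to the nearest mm from the axis ticks). For the STL, each face is triangulated and given an outward normal.

solid part
  facet normal 0.0000 0.0000 -1.0000
    outer loop
      vertex 5.00 10.00 0.00
      vertex 8.54 8.54 0.00
      vertex 10.00 5.00 0.00
    endloop
  endfacet
  facet normal 0.0000 0.0000 -1.0000
    outer loop
      vertex 1.46 8.54 0.00
      vertex 5.00 10.00 0.00
      vertex 10.00 5.00 0.00
    endloop
  endfacet
  facet normal 0.0000 0.0000 -1.0000
    outer loop
      vertex 0.00 5.00 0.00
      vertex 1.46 8.54 0.00
      vertex 10.00 5.00 0.00
    endloop
  endfacet
  facet normal 0.0000 0.0000 -1.0000
    outer loop
      vertex 1.46 1.46 0.00
      vertex 0.00 5.00 0.00
      vertex 10.00 5.00 0.00
    endloop
  endfacet
  facet normal 0.0000 0.0000 -1.0000
    outer loop
      vertex 5.00 0.00 0.00
      vertex 1.46 1.46 0.00
      vertex 10.00 5.00 0.00
    endloop
  endfacet
  facet normal 0.0000 0.0000 -1.0000
    outer loop
      vertex 8.54 1.46 0.00
      vertex 5.00 0.00 0.00
      vertex 10.00 5.00 0.00
    endloop
  endfacet
  facet normal 0.0000 0.0000 1.0000
    outer loop
      vertex 10.00 5.00 25.00
      vertex 8.54 8.54 25.00
      vertex 5.00 10.00 25.00
    endloop
  endfacet
  facet normal 0.0000 0.0000 1.0000
    outer loop
      vertex 10.00 5.00 25.00
      vertex 5.00 10.00 25.00
      vertex 1.46 8.54 25.00
    endloop
  endfacet
  facet normal 0.0000 0.0000 1.0000
    outer loop
      vertex 10.00 5.00 25.00
      vertex 1.46 8.54 25.00
      vertex 0.00 5.00 25.00
    endloop
  endfacet
  facet normal 0.0000 0.0000 1.0000
    outer loop
      vertex 10.00 5.00 25.00
      vertex 0.00 5.00 25.00
      vertex 1.46 1.46 25.00
    endloop
  endfacet
  facet normal 0.0000 0.0000 1.0000
    outer loop
      vertex 10.00 5.00 25.00
      vertex 1.46 1.46 25.00
      vertex 5.00 0.00 25.00
    endloop
  endfacet
  facet normal 0.0000 0.0000 1.0000
    outer loop
      vertex 10.00 5.00 25.00
      vertex 5.00 0.00 25.00
      vertex 8.54 1.46 25.00
    endloop
  endfacet
  facet normal 0.9245 0.3813 0.0000
    outer loop
      vertex 10.00 5.00 0.00
      vertex 8.54 8.54 0.00
      vertex 8.54 8.54 25.00
    endloop
  endfacet
  facet normal 0.9245 0.3813 0.0000
    outer loop
      vertex 10.00 5.00 0.00
      vertex 8.54 8.54 25.00
      vertex 10.00 5.00 25.00
    endloop
  endfacet
  facet normal 0.3813 0.9245 0.0000
    outer loop
      vertex 8.54 8.54 0.00
      vertex 5.00 10.00 0.00
      vertex 5.00 10.00 25.00
    endloop
  endfacet
  facet normal 0.3813 0.9245 0.0000
    outer loop
      vertex 8.54 8.54 0.00
      vertex 5.00 10.00 25.00
      vertex 8.54 8.54 25.00
    endloop
  endfacet
  facet normal -0.3813 0.9245 0.0000
    outer loop
      vertex 5.00 10.00 0.00
      vertex 1.46 8.54 0.00
      vertex 1.46 8.54 25.00
    endloop
  endfacet
  facet normal -0.3813 0.9245 0.0000
    outer loop
      vertex 5.00 10.00 0.00
      vertex 1.46 8.54 25.00
      vertex 5.00 10.00 25.00
    endloop
  endfacet
  facet normal -0.9245 0.3813 0.0000
    outer loop
      vertex 1.46 8.54 0.00
      vertex 0.00 5.00 0.00
      vertex 0.00 5.00 25.00
    endloop
  endfacet
  facet normal -0.9245 0.3813 0.0000
    outer loop
      vertex 1.46 8.54 0.00
      vertex 0.00 5.00 25.00
      vertex 1.46 8.54 25.00
    endloop
  endfacet
  facet normal -0.9245 -0.3813 0.0000
    outer loop
      vertex 0.00 5.00 0.00
      vertex 1.46 1.46 0.00
      vertex 1.46 1.46 25.00
    endloop
  endfacet
  facet normal -0.9245 -0.3813 0.0000
    outer loop
      vertex 0.00 5.00 0.00
      vertex 1.46 1.46 25.00
      vertex 0.00 5.00 25.00
    endloop
  endfacet
  facet normal -0.3813 -0.9245 0.0000
    outer loop
      vertex 1.46 1.46 0.00
      vertex 5.00 0.00 0.00
      vertex 5.00 0.00 25.00
    endloop
  endfacet
  facet normal -0.3813 -0.9245 0.0000
    outer loop
      vertex 1.46 1.46 0.00
      vertex 5.00 0.00 25.00
      vertex 1.46 1.46 25.00
    endloop
  endfacet
  facet normal 0.3813 -0.9245 0.0000
    outer loop
      vertex 5.00 0.00 0.00
      vertex 8.54 1.46 0.00
      vertex 8.54 1.46 25.00
    endloop
  endfacet
  facet normal 0.3813 -0.9245 0.0000
    outer loop
      vertex 5.00 0.00 0.00
      vertex 8.54 1.46 25.00
      vertex 5.00 0.00 25.00
    endloop
  endfacet
  facet normal 0.9245 -0.3813 0.0000
    outer loop
      vertex 8.54 1.46 0.00
      vertex 10.00 5.00 0.00
      vertex 10.00 5.00 25.00
    endloop
  endfacet
  facet normal 0.9245 -0.3813 0.0000
    outer loop
      vertex 8.54 1.46 0.00
      vertex 10.00 5.00 25.00
      vertex 8.54 1.46 25.00
    endloop
  endfacet
endsolid part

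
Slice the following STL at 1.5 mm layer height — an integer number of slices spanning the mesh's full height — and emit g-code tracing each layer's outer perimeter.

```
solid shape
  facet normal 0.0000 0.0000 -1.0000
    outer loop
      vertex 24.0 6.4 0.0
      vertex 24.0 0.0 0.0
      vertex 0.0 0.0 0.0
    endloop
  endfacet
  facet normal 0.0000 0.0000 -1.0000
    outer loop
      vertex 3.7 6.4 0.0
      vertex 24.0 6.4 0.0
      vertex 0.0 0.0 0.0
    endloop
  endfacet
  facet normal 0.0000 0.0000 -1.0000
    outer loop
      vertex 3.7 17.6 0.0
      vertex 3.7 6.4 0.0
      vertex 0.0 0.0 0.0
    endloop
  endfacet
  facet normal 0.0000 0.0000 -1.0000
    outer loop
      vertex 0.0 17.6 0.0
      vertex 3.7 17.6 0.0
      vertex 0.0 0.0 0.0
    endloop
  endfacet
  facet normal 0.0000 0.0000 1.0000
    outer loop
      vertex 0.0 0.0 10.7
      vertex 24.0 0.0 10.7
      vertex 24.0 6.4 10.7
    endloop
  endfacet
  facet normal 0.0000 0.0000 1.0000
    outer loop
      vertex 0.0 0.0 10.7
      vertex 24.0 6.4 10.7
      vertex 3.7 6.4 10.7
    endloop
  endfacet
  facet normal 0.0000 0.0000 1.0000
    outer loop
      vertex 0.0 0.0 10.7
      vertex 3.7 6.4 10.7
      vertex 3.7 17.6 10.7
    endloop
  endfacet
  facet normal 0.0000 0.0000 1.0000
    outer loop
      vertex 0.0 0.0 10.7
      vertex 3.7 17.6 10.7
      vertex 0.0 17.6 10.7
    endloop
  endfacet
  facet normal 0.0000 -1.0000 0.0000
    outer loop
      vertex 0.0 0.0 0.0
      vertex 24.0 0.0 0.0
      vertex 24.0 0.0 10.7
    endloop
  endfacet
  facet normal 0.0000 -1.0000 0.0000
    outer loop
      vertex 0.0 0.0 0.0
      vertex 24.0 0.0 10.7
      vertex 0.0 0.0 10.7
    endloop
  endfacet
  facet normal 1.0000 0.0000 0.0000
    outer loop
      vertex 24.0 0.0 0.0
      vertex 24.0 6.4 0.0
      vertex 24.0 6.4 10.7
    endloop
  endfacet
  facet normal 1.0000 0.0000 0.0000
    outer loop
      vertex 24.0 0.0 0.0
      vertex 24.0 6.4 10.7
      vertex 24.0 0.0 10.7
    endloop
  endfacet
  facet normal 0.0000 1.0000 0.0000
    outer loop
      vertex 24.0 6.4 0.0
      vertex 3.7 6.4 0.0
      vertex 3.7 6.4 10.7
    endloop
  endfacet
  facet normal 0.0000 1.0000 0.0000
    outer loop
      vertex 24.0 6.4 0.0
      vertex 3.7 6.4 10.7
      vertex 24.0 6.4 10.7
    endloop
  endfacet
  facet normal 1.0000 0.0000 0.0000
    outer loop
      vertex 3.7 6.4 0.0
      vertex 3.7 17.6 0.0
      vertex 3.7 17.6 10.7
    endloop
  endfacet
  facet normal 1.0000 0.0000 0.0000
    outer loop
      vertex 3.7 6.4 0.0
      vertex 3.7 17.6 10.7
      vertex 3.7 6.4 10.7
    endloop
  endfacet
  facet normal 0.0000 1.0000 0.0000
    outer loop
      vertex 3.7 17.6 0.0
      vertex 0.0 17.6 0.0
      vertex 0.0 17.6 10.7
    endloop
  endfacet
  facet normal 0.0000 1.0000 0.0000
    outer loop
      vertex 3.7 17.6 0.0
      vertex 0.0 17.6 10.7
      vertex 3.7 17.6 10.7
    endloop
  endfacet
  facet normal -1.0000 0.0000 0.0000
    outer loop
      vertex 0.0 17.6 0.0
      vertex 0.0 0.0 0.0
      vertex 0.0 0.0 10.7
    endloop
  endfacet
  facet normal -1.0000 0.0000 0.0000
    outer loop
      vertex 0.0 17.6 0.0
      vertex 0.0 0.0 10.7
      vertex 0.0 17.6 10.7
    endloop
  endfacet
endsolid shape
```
; perimeter-only toolpath
G21 ; units = mm
G90 ; absolute positioning
G28 ; home
; layer 1
G0 Z1.5
G0 X0.0 Y0.0
G1 X24.0 Y0.0
G1 X24.0 Y6.4
G1 X3.7 Y6.4
G1 X3.7 Y17.6
G1 X0.0 Y17.6
G1 X0.0 Y0.0
; layer 2
G0 Z3.1
G0 X0.0 Y0.0
G1 X24.0 Y0.0
G1 X24.0 Y6.4
G1 X3.7 Y6.4
G1 X3.7 Y17.6
G1 X0.0 Y17.6
G1 X0.0 Y0.0
; layer 3
G0 Z4.6
G0 X0.0 Y0.0
G1 X24.0 Y0.0
G1 X24.0 Y6.4
G1 X3.7 Y6.4
G1 X3.7 Y17.6
G1 X0.0 Y17.6
G1 X0.0 Y0.0
; layer 4
G0 Z6.1
G0 X0.0 Y0.0
G1 X24.0 Y0.0
G1 X24.0 Y6.4
G1 X3.7 Y6.4
G1 X3.7 Y17.6
G1 X0.0 Y17.6
G1 X0.0 Y0.0
; layer 5
G0 Z7.6
G0 X0.0 Y0.0
G1 X24.0 Y0.0
G1 X24.0 Y6.4
G1 X3.7 Y6.4
G1 X3.7 Y17.6
G1 X0.0 Y17.6
G1 X0.0 Y0.0
; layer 6
G0 Z9.2
G0 X0.0 Y0.0
G1 X24.0 Y0.0
G1 X24.0 Y6.4
G1 X3.7 Y6.4
G1 X3.7 Y17.6
G1 X0.0 Y17.6
G1 X0.0 Y0.0
; layer 7
G0 Z10.7
G0 X0.0 Y0.0
G1 X24.0 Y0.0
G1 X24.0 Y6.4
G1 X3.7 Y6.4
G1 X3.7 Y17.6
G1 X0.0 Y17.6
G1 X0.0 Y0.0
M2 ; end

The solid is an L-shaped prism: outer 24 × 17.6 mm, arm thicknesses ≈ 6.4 mm (horizontal) and 3.7 mm (vertical), extruded 10.7 mm in z. Slicing at Δz = 1.5 mm — 7 equal slices spanning the solid's height, so layer i sits at z = i·h/7 — gives 7 non-empty perimeters. Each is a 6-segment closed polygon; G0 lifts to the layer z and rapids to the start vertex, then G1 traces the edges.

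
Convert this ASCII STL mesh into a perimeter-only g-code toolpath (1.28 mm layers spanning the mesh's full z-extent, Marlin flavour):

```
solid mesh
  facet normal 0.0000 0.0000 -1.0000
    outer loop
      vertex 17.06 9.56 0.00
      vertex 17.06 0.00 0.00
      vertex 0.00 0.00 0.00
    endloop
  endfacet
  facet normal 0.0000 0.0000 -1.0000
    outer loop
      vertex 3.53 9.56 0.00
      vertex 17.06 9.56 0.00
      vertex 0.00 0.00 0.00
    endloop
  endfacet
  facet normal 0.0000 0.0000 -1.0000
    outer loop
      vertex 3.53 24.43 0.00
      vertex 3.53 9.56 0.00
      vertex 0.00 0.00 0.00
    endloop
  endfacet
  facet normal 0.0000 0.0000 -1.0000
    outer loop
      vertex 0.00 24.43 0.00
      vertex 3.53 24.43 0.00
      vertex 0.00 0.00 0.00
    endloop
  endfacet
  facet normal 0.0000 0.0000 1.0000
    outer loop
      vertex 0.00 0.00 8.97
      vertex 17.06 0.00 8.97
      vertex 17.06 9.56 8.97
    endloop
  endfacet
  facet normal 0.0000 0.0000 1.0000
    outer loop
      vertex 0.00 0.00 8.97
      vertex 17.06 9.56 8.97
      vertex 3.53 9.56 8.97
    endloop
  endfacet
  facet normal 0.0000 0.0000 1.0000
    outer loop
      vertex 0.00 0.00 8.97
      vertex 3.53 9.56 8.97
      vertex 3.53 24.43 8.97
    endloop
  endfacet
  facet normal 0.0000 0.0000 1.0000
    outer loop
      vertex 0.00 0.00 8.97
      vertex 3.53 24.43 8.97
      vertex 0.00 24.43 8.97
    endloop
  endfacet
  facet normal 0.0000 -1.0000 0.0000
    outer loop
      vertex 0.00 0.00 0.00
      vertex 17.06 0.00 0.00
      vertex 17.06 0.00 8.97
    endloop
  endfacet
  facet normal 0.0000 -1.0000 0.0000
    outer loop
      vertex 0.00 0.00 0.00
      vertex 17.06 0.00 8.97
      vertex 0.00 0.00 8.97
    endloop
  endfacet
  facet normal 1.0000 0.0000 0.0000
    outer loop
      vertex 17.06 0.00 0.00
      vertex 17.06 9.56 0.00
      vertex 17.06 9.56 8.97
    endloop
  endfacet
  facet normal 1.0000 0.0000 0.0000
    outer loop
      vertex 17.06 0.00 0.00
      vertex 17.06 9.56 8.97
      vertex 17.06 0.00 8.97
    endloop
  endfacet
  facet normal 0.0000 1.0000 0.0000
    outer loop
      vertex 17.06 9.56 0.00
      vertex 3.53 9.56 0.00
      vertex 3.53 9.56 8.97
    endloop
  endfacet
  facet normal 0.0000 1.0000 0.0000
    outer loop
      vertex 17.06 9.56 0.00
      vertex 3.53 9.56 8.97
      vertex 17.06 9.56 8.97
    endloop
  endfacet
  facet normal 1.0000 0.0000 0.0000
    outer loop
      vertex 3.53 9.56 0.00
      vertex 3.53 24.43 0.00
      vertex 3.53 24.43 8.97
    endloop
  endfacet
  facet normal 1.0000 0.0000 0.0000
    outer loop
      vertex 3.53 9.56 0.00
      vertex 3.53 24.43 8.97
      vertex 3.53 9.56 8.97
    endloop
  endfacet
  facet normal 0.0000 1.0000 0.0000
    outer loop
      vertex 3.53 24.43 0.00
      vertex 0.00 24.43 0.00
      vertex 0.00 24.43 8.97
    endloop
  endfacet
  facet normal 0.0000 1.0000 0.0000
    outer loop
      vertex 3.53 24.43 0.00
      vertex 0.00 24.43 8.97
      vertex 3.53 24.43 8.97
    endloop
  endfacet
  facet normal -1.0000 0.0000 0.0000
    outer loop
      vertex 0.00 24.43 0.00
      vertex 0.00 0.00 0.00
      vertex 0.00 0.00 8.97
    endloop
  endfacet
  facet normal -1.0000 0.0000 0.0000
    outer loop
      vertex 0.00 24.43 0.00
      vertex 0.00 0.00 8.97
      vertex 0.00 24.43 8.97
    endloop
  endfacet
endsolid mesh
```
; perimeter-only toolpath
G21 ; units = mm
G90 ; absolute positioning
G28 ; home
; layer 1
G0 Z1.28
G0 X0.00 Y0.00
G1 X17.06 Y0.00
G1 X17.06 Y9.56
G1 X3.53 Y9.56
G1 X3.53 Y24.43
G1 X0.00 Y24.43
G1 X0.00 Y0.00
; layer 2
G0 Z2.56
G0 X0.00 Y0.00
G1 X17.06 Y0.00
G1 X17.06 Y9.56
G1 X3.53 Y9.56
G1 X3.53 Y24.43
G1 X0.00 Y24.43
G1 X0.00 Y0.00
; layer 3
G0 Z3.84
G0 X0.00 Y0.00
G1 X17.06 Y0.00
G1 X17.06 Y9.56
G1 X3.53 Y9.56
G1 X3.53 Y24.43
G1 X0.00 Y24.43
G1 X0.00 Y0.00
; layer 4
G0 Z5.13
G0 X0.00 Y0.00
G1 X17.06 Y0.00
G1 X17.06 Y9.56
G1 X3.53 Y9.56
G1 X3.53 Y24.43
G1 X0.00 Y24.43
G1 X0.00 Y0.00
; layer 5
G0 Z6.41
G0 X0.00 Y0.00
G1 X17.06 Y0.00
G1 X17.06 Y9.56
G1 X3.53 Y9.56
G1 X3.53 Y24.43
G1 X0.00 Y24.43
G1 X0.00 Y0.00
; layer 6
G0 Z7.69
G0 X0.00 Y0.00
G1 X17.06 Y0.00
G1 X17.06 Y9.56
G1 X3.53 Y9.56
G1 X3.53 Y24.43
G1 X0.00 Y24.43
G1 X0.00 Y0.00
; layer 7
G0 Z8.97
G0 X0.00 Y0.00
G1 X17.06 Y0.00
G1 X17.06 Y9.56
G1 X3.53 Y9.56
G1 X3.53 Y24.43
G1 X0.00 Y24.43
G1 X0.00 Y0.00
M2 ; end

The solid is an L-shaped prism: outer 17.1 × 24.4 mm, arm thicknesses ≈ 9.56 mm (horizontal) and 3.53 mm (vertical), extruded 8.97 mm in z. Slicing at Δz = 1.28 mm — 7 equal slices spanning the solid's height, so layer i sits at z = i·h/7 — gives 7 non-empty perimeters. Each is a 6-segment closed polygon; G0 lifts to the layer z and rapids to the start vertex, then G1 traces the edges.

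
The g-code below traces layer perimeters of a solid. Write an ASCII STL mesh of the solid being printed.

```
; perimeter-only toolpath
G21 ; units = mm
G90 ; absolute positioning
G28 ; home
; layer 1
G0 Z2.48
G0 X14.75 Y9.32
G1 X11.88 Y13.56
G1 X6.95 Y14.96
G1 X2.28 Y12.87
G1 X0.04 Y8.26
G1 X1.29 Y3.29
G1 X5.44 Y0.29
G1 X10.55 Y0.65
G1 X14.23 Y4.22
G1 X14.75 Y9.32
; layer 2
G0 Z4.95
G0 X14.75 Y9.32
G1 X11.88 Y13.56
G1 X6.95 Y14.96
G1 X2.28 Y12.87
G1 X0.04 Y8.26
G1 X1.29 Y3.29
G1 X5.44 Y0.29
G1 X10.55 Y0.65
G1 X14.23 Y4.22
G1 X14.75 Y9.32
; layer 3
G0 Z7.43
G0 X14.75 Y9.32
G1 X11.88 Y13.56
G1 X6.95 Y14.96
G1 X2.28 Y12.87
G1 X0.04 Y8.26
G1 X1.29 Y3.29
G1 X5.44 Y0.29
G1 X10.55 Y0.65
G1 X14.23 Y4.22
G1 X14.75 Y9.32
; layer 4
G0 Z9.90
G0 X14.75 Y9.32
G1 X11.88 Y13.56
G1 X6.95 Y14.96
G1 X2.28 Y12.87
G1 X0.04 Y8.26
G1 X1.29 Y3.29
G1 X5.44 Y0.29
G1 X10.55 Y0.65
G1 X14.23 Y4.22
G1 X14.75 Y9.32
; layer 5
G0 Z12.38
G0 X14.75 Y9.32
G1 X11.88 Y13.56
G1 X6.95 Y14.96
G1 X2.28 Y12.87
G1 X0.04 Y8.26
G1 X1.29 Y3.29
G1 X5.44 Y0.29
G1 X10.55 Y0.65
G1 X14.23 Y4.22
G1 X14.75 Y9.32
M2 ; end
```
solid part
  facet normal 0.0000 0.0000 -1.0000
    outer loop
      vertex 6.95 14.96 0.00
      vertex 11.88 13.56 0.00
      vertex 14.75 9.32 0.00
    endloop
  endfacet
  facet normal 0.0000 0.0000 -1.0000
    outer loop
      vertex 2.28 12.87 0.00
      vertex 6.95 14.96 0.00
      vertex 14.75 9.32 0.00
    endloop
  endfacet
  facet normal 0.0000 0.0000 -1.0000
    outer loop
      vertex 0.04 8.26 0.00
      vertex 2.28 12.87 0.00
      vertex 14.75 9.32 0.00
    endloop
  endfacet
  facet normal 0.0000 0.0000 -1.0000
    outer loop
      vertex 1.29 3.29 0.00
      vertex 0.04 8.26 0.00
      vertex 14.75 9.32 0.00
    endloop
  endfacet
  facet normal 0.0000 0.0000 -1.0000
    outer loop
      vertex 5.44 0.29 0.00
      vertex 1.29 3.29 0.00
      vertex 14.75 9.32 0.00
    endloop
  endfacet
  facet normal 0.0000 0.0000 -1.0000
    outer loop
      vertex 10.55 0.65 0.00
      vertex 5.44 0.29 0.00
      vertex 14.75 9.32 0.00
    endloop
  endfacet
  facet normal 0.0000 0.0000 -1.0000
    outer loop
      vertex 14.23 4.22 0.00
      vertex 10.55 0.65 0.00
      vertex 14.75 9.32 0.00
    endloop
  endfacet
  facet normal 0.0000 0.0000 1.0000
    outer loop
      vertex 14.75 9.32 12.38
      vertex 11.88 13.56 12.38
      vertex 6.95 14.96 12.38
    endloop
  endfacet
  facet normal 0.0000 0.0000 1.0000
    outer loop
      vertex 14.75 9.32 12.38
      vertex 6.95 14.96 12.38
      vertex 2.28 12.87 12.38
    endloop
  endfacet
  facet normal 0.0000 0.0000 1.0000
    outer loop
      vertex 14.75 9.32 12.38
      vertex 2.28 12.87 12.38
      vertex 0.04 8.26 12.38
    endloop
  endfacet
  facet normal 0.0000 0.0000 1.0000
    outer loop
      vertex 14.75 9.32 12.38
      vertex 0.04 8.26 12.38
      vertex 1.29 3.29 12.38
    endloop
  endfacet
  facet normal 0.0000 0.0000 1.0000
    outer loop
      vertex 14.75 9.32 12.38
      vertex 1.29 3.29 12.38
      vertex 5.44 0.29 12.38
    endloop
  endfacet
  facet normal 0.0000 0.0000 1.0000
    outer loop
      vertex 14.75 9.32 12.38
      vertex 5.44 0.29 12.38
      vertex 10.55 0.65 12.38
    endloop
  endfacet
  facet normal 0.0000 0.0000 1.0000
    outer loop
      vertex 14.75 9.32 12.38
      vertex 10.55 0.65 12.38
      vertex 14.23 4.22 12.38
    endloop
  endfacet
  facet normal 0.8281 0.5605 0.0000
    outer loop
      vertex 14.75 9.32 0.00
      vertex 11.88 13.56 0.00
      vertex 11.88 13.56 12.38
    endloop
  endfacet
  facet normal 0.8281 0.5605 0.0000
    outer loop
      vertex 14.75 9.32 0.00
      vertex 11.88 13.56 12.38
      vertex 14.75 9.32 12.38
    endloop
  endfacet
  facet normal 0.2732 0.9620 0.0000
    outer loop
      vertex 11.88 13.56 0.00
      vertex 6.95 14.96 0.00
      vertex 6.95 14.96 12.38
    endloop
  endfacet
  facet normal 0.2732 0.9620 0.0000
    outer loop
      vertex 11.88 13.56 0.00
      vertex 6.95 14.96 12.38
      vertex 11.88 13.56 12.38
    endloop
  endfacet
  facet normal -0.4085 0.9128 0.0000
    outer loop
      vertex 6.95 14.96 0.00
      vertex 2.28 12.87 0.00
      vertex 2.28 12.87 12.38
    endloop
  endfacet
  facet normal -0.4085 0.9128 0.0000
    outer loop
      vertex 6.95 14.96 0.00
      vertex 2.28 12.87 12.38
      vertex 6.95 14.96 12.38
    endloop
  endfacet
  facet normal -0.8994 0.4370 0.0000
    outer loop
      vertex 2.28 12.87 0.00
      vertex 0.04 8.26 0.00
      vertex 0.04 8.26 12.38
    endloop
  endfacet
  facet normal -0.8994 0.4370 0.0000
    outer loop
      vertex 2.28 12.87 0.00
      vertex 0.04 8.26 12.38
      vertex 2.28 12.87 12.38
    endloop
  endfacet
  facet normal -0.9698 -0.2439 0.0000
    outer loop
      vertex 0.04 8.26 0.00
      vertex 1.29 3.29 0.00
      vertex 1.29 3.29 12.38
    endloop
  endfacet
  facet normal -0.9698 -0.2439 0.0000
    outer loop
      vertex 0.04 8.26 0.00
      vertex 1.29 3.29 12.38
      vertex 0.04 8.26 12.38
    endloop
  endfacet
  facet normal -0.5858 -0.8104 0.0000
    outer loop
      vertex 1.29 3.29 0.00
      vertex 5.44 0.29 0.00
      vertex 5.44 0.29 12.38
    endloop
  endfacet
  facet normal -0.5858 -0.8104 0.0000
    outer loop
      vertex 1.29 3.29 0.00
      vertex 5.44 0.29 12.38
      vertex 1.29 3.29 12.38
    endloop
  endfacet
  facet normal 0.0703 -0.9975 0.0000
    outer loop
      vertex 5.44 0.29 0.00
      vertex 10.55 0.65 0.00
      vertex 10.55 0.65 12.38
    endloop
  endfacet
  facet normal 0.0703 -0.9975 0.0000
    outer loop
      vertex 5.44 0.29 0.00
      vertex 10.55 0.65 12.38
      vertex 5.44 0.29 12.38
    endloop
  endfacet
  facet normal 0.6963 -0.7178 0.0000
    outer loop
      vertex 10.55 0.65 0.00
      vertex 14.23 4.22 0.00
      vertex 14.23 4.22 12.38
    endloop
  endfacet
  facet normal 0.6963 -0.7178 0.0000
    outer loop
      vertex 10.55 0.65 0.00
      vertex 14.23 4.22 12.38
      vertex 10.55 0.65 12.38
    endloop
  endfacet
  facet normal 0.9948 -0.1014 0.0000
    outer loop
      vertex 14.23 4.22 0.00
      vertex 14.75 9.32 0.00
      vertex 14.75 9.32 12.38
    endloop
  endfacet
  facet normal 0.9948 -0.1014 0.0000
    outer loop
      vertex 14.23 4.22 0.00
      vertex 14.75 9.32 12.38
      vertex 14.23 4.22 12.38
    endloop
  endfacet
endsolid part

The G0 Z moves step by Δz≈2.48 mm. Every layer's G1 loop is the same polygon, so the solid is a straight extrusion of it from z=0 to z≈12.4. Closing with flat bottom and top caps and triangulating gives 32 facets — a regular 9-sided prism (a cylinder approximated with 9 flat sides), circumscribed radius ≈ 7.49 mm, height ≈ 12.4 mm.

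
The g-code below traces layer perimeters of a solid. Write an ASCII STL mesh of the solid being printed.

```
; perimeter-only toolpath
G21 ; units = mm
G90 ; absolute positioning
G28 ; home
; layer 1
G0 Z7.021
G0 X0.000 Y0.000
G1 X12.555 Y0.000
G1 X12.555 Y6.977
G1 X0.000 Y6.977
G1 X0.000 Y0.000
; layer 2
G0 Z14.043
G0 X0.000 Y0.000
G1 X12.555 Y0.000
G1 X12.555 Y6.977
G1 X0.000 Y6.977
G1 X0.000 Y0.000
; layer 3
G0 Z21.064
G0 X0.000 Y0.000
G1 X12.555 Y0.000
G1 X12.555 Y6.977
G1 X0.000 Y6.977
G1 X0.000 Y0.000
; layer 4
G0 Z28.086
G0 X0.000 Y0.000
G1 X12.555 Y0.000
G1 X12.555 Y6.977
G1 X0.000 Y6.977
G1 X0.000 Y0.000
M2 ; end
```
solid part
  facet normal 0.0000 0.0000 -1.0000
    outer loop
      vertex 12.555 6.977 0.000
      vertex 12.555 0.000 0.000
      vertex 0.000 0.000 0.000
    endloop
  endfacet
  facet normal 0.0000 0.0000 -1.0000
    outer loop
      vertex 0.000 6.977 0.000
      vertex 12.555 6.977 0.000
      vertex 0.000 0.000 0.000
    endloop
  endfacet
  facet normal 0.0000 0.0000 1.0000
    outer loop
      vertex 0.000 0.000 28.086
      vertex 12.555 0.000 28.086
      vertex 12.555 6.977 28.086
    endloop
  endfacet
  facet normal 0.0000 0.0000 1.0000
    outer loop
      vertex 0.000 0.000 28.086
      vertex 12.555 6.977 28.086
      vertex 0.000 6.977 28.086
    endloop
  endfacet
  facet normal 0.0000 -1.0000 0.0000
    outer loop
      vertex 0.000 0.000 0.000
      vertex 12.555 0.000 0.000
      vertex 12.555 0.000 28.086
    endloop
  endfacet
  facet normal 0.0000 -1.0000 0.0000
    outer loop
      vertex 0.000 0.000 0.000
      vertex 12.555 0.000 28.086
      vertex 0.000 0.000 28.086
    endloop
  endfacet
  facet normal 0.0000 1.0000 0.0000
    outer loop
      vertex 12.555 6.977 28.086
      vertex 12.555 6.977 0.000
      vertex 0.000 6.977 0.000
    endloop
  endfacet
  facet normal 0.0000 1.0000 0.0000
    outer loop
      vertex 0.000 6.977 28.086
      vertex 12.555 6.977 28.086
      vertex 0.000 6.977 0.000
    endloop
  endfacet
  facet normal -1.0000 0.0000 0.0000
    outer loop
      vertex 0.000 6.977 28.086
      vertex 0.000 6.977 0.000
      vertex 0.000 0.000 0.000
    endloop
  endfacet
  facet normal -1.0000 0.0000 0.0000
    outer loop
      vertex 0.000 0.000 28.086
      vertex 0.000 6.977 28.086
      vertex 0.000 0.000 0.000
    endloop
  endfacet
  facet normal 1.0000 0.0000 0.0000
    outer loop
      vertex 12.555 0.000 0.000
      vertex 12.555 6.977 0.000
      vertex 12.555 6.977 28.086
    endloop
  endfacet
  facet normal 1.0000 0.0000 0.0000
    outer loop
      vertex 12.555 0.000 0.000
      vertex 12.555 6.977 28.086
      vertex 12.555 0.000 28.086
    endloop
  endfacet
endsolid part

The G0 Z moves step by Δz≈7.021 mm. Every layer's G1 loop is the same polygon, so the solid is a straight extrusion of it from z=0 to z≈28.1. Closing with flat bottom and top caps and triangulating gives 12 facets — a rectangular box, roughly 12.6 × 6.98 mm footprint and 28.1 mm tall.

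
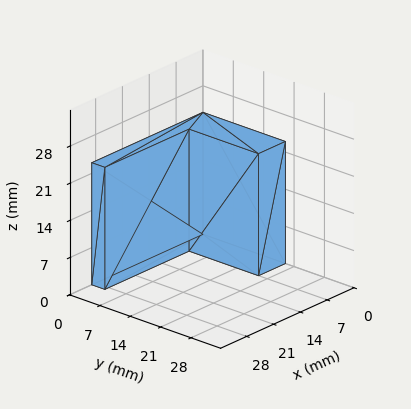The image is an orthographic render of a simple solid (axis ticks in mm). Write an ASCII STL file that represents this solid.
Reading the render: the shape is an L-shaped prism: outer 29 × 19 mm, arm thicknesses ≈ 3 mm (horizontal) and 7 mm (vertical), extruded 23 mm in z (dimensions read to the nearest mm from the axis ticks). For the STL, each face is triangulated and given an outward normal.

solid part
  facet normal 0.0000 0.0000 -1.0000
    outer loop
      vertex 29.00 3.00 0.00
      vertex 29.00 0.00 0.00
      vertex 0.00 0.00 0.00
    endloop
  endfacet
  facet normal 0.0000 0.0000 -1.0000
    outer loop
      vertex 7.00 3.00 0.00
      vertex 29.00 3.00 0.00
      vertex 0.00 0.00 0.00
    endloop
  endfacet
  facet normal 0.0000 0.0000 -1.0000
    outer loop
      vertex 7.00 19.00 0.00
      vertex 7.00 3.00 0.00
      vertex 0.00 0.00 0.00
    endloop
  endfacet
  facet normal 0.0000 0.0000 -1.0000
    outer loop
      vertex 0.00 19.00 0.00
      vertex 7.00 19.00 0.00
      vertex 0.00 0.00 0.00
    endloop
  endfacet
  facet normal 0.0000 0.0000 1.0000
    outer loop
      vertex 0.00 0.00 23.00
      vertex 29.00 0.00 23.00
      vertex 29.00 3.00 23.00
    endloop
  endfacet
  facet normal 0.0000 0.0000 1.0000
    outer loop
      vertex 0.00 0.00 23.00
      vertex 29.00 3.00 23.00
      vertex 7.00 3.00 23.00
    endloop
  endfacet
  facet normal 0.0000 0.0000 1.0000
    outer loop
      vertex 0.00 0.00 23.00
      vertex 7.00 3.00 23.00
      vertex 7.00 19.00 23.00
    endloop
  endfacet
  facet normal 0.0000 0.0000 1.0000
    outer loop
      vertex 0.00 0.00 23.00
      vertex 7.00 19.00 23.00
      vertex 0.00 19.00 23.00
    endloop
  endfacet
  facet normal 0.0000 -1.0000 0.0000
    outer loop
      vertex 0.00 0.00 0.00
      vertex 29.00 0.00 0.00
      vertex 29.00 0.00 23.00
    endloop
  endfacet
  facet normal 0.0000 -1.0000 0.0000
    outer loop
      vertex 0.00 0.00 0.00
      vertex 29.00 0.00 23.00
      vertex 0.00 0.00 23.00
    endloop
  endfacet
  facet normal 1.0000 0.0000 0.0000
    outer loop
      vertex 29.00 0.00 0.00
      vertex 29.00 3.00 0.00
      vertex 29.00 3.00 23.00
    endloop
  endfacet
  facet normal 1.0000 0.0000 0.0000
    outer loop
      vertex 29.00 0.00 0.00
      vertex 29.00 3.00 23.00
      vertex 29.00 0.00 23.00
    endloop
  endfacet
  facet normal 0.0000 1.0000 0.0000
    outer loop
      vertex 29.00 3.00 0.00
      vertex 7.00 3.00 0.00
      vertex 7.00 3.00 23.00
    endloop
  endfacet
  facet normal 0.0000 1.0000 0.0000
    outer loop
      vertex 29.00 3.00 0.00
      vertex 7.00 3.00 23.00
      vertex 29.00 3.00 23.00
    endloop
  endfacet
  facet normal 1.0000 0.0000 0.0000
    outer loop
      vertex 7.00 3.00 0.00
      vertex 7.00 19.00 0.00
      vertex 7.00 19.00 23.00
    endloop
  endfacet
  facet normal 1.0000 0.0000 0.0000
    outer loop
      vertex 7.00 3.00 0.00
      vertex 7.00 19.00 23.00
      vertex 7.00 3.00 23.00
    endloop
  endfacet
  facet normal 0.0000 1.0000 0.0000
    outer loop
      vertex 7.00 19.00 0.00
      vertex 0.00 19.00 0.00
      vertex 0.00 19.00 23.00
    endloop
  endfacet
  facet normal 0.0000 1.0000 0.0000
    outer loop
      vertex 7.00 19.00 0.00
      vertex 0.00 19.00 23.00
      vertex 7.00 19.00 23.00
    endloop
  endfacet
  facet normal -1.0000 0.0000 0.0000
    outer loop
      vertex 0.00 19.00 0.00
      vertex 0.00 0.00 0.00
      vertex 0.00 0.00 23.00
    endloop
  endfacet
  facet normal -1.0000 0.0000 0.0000
    outer loop
      vertex 0.00 19.00 0.00
      vertex 0.00 0.00 23.00
      vertex 0.00 19.00 23.00
    endloop
  endfacet
endsolid part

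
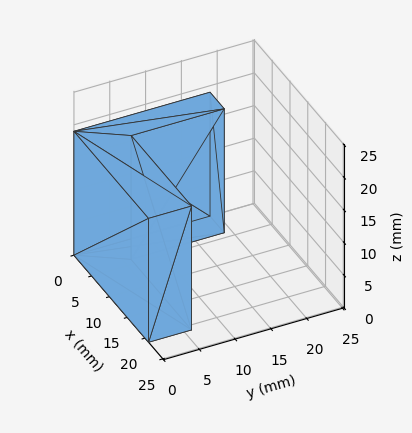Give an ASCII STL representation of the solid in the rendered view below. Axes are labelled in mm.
Reading the render: the shape is an L-shaped prism: outer 21 × 19 mm, arm thicknesses ≈ 6 mm (horizontal) and 4 mm (vertical), extruded 19 mm in z (dimensions read to the nearest mm from the axis ticks). For the STL, each face is triangulated and given an outward normal.

solid part
  facet normal 0.0000 0.0000 -1.0000
    outer loop
      vertex 21.0 6.0 0.0
      vertex 21.0 0.0 0.0
      vertex 0.0 0.0 0.0
    endloop
  endfacet
  facet normal 0.0000 0.0000 -1.0000
    outer loop
      vertex 4.0 6.0 0.0
      vertex 21.0 6.0 0.0
      vertex 0.0 0.0 0.0
    endloop
  endfacet
  facet normal 0.0000 0.0000 -1.0000
    outer loop
      vertex 4.0 19.0 0.0
      vertex 4.0 6.0 0.0
      vertex 0.0 0.0 0.0
    endloop
  endfacet
  facet normal 0.0000 0.0000 -1.0000
    outer loop
      vertex 0.0 19.0 0.0
      vertex 4.0 19.0 0.0
      vertex 0.0 0.0 0.0
    endloop
  endfacet
  facet normal 0.0000 0.0000 1.0000
    outer loop
      vertex 0.0 0.0 19.0
      vertex 21.0 0.0 19.0
      vertex 21.0 6.0 19.0
    endloop
  endfacet
  facet normal 0.0000 0.0000 1.0000
    outer loop
      vertex 0.0 0.0 19.0
      vertex 21.0 6.0 19.0
      vertex 4.0 6.0 19.0
    endloop
  endfacet
  facet normal 0.0000 0.0000 1.0000
    outer loop
      vertex 0.0 0.0 19.0
      vertex 4.0 6.0 19.0
      vertex 4.0 19.0 19.0
    endloop
  endfacet
  facet normal 0.0000 0.0000 1.0000
    outer loop
      vertex 0.0 0.0 19.0
      vertex 4.0 19.0 19.0
      vertex 0.0 19.0 19.0
    endloop
  endfacet
  facet normal 0.0000 -1.0000 0.0000
    outer loop
      vertex 0.0 0.0 0.0
      vertex 21.0 0.0 0.0
      vertex 21.0 0.0 19.0
    endloop
  endfacet
  facet normal 0.0000 -1.0000 0.0000
    outer loop
      vertex 0.0 0.0 0.0
      vertex 21.0 0.0 19.0
      vertex 0.0 0.0 19.0
    endloop
  endfacet
  facet normal 1.0000 0.0000 0.0000
    outer loop
      vertex 21.0 0.0 0.0
      vertex 21.0 6.0 0.0
      vertex 21.0 6.0 19.0
    endloop
  endfacet
  facet normal 1.0000 0.0000 0.0000
    outer loop
      vertex 21.0 0.0 0.0
      vertex 21.0 6.0 19.0
      vertex 21.0 0.0 19.0
    endloop
  endfacet
  facet normal 0.0000 1.0000 0.0000
    outer loop
      vertex 21.0 6.0 0.0
      vertex 4.0 6.0 0.0
      vertex 4.0 6.0 19.0
    endloop
  endfacet
  facet normal 0.0000 1.0000 0.0000
    outer loop
      vertex 21.0 6.0 0.0
      vertex 4.0 6.0 19.0
      vertex 21.0 6.0 19.0
    endloop
  endfacet
  facet normal 1.0000 0.0000 0.0000
    outer loop
      vertex 4.0 6.0 0.0
      vertex 4.0 19.0 0.0
      vertex 4.0 19.0 19.0
    endloop
  endfacet
  facet normal 1.0000 0.0000 0.0000
    outer loop
      vertex 4.0 6.0 0.0
      vertex 4.0 19.0 19.0
      vertex 4.0 6.0 19.0
    endloop
  endfacet
  facet normal 0.0000 1.0000 0.0000
    outer loop
      vertex 4.0 19.0 0.0
      vertex 0.0 19.0 0.0
      vertex 0.0 19.0 19.0
    endloop
  endfacet
  facet normal 0.0000 1.0000 0.0000
    outer loop
      vertex 4.0 19.0 0.0
      vertex 0.0 19.0 19.0
      vertex 4.0 19.0 19.0
    endloop
  endfacet
  facet normal -1.0000 0.0000 0.0000
    outer loop
      vertex 0.0 19.0 0.0
      vertex 0.0 0.0 0.0
      vertex 0.0 0.0 19.0
    endloop
  endfacet
  facet normal -1.0000 0.0000 0.0000
    outer loop
      vertex 0.0 19.0 0.0
      vertex 0.0 0.0 19.0
      vertex 0.0 19.0 19.0
    endloop
  endfacet
endsolid part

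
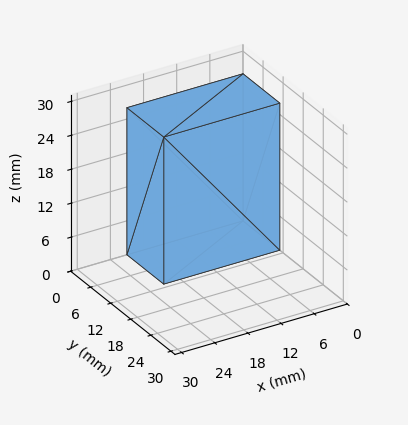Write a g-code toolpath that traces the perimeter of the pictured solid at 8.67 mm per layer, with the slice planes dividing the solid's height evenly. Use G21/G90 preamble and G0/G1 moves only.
Reading the render: the shape is a rectangular box, roughly 21 × 11 mm footprint and 26 mm tall (dimensions read to the nearest mm from the axis ticks). For the g-code, the solid's height is divided into equal slices at the stated Δz and each level perimeter traced with G1 moves after a G0 lift.

; perimeter-only toolpath
G21 ; units = mm
G90 ; absolute positioning
G28 ; home
; layer 1
G0 Z8.67
G0 X0.00 Y0.00
G1 X21.00 Y0.00
G1 X21.00 Y11.00
G1 X0.00 Y11.00
G1 X0.00 Y0.00
; layer 2
G0 Z17.33
G0 X0.00 Y0.00
G1 X21.00 Y0.00
G1 X21.00 Y11.00
G1 X0.00 Y11.00
G1 X0.00 Y0.00
; layer 3
G0 Z26.00
G0 X0.00 Y0.00
G1 X21.00 Y0.00
G1 X21.00 Y11.00
G1 X0.00 Y11.00
G1 X0.00 Y0.00
M2 ; end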